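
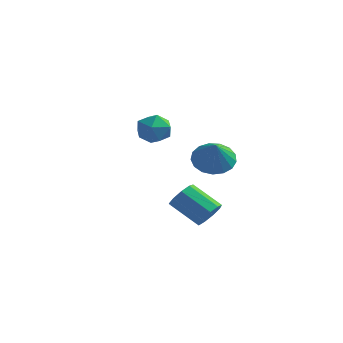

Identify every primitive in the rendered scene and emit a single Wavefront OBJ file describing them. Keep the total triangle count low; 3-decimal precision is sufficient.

v -1.995 4.005 -0.412
v -1.466 3.289 -0.487
v -3.094 3.251 -0.973
v -2.565 2.535 -1.048
v -2.813 2.825 -0.24
v -2.134 3.291 0.107
v -2.426 3.249 -1.567
v -1.747 3.715 -1.22
v -1.732 2.822 -1.201
v -1.971 2.559 -0.381
v -2.589 3.981 -1.079
v -2.828 3.718 -0.259
v 1.297 2.147 -1.435
v 2.15 2.543 -1.571
v 1.843 1.353 -0.325
v 1.948 2.82 -1.273
v 1.597 2.944 -1.012
v 1.177 2.885 -0.848
v 0.785 2.657 -0.818
v 0.51 2.312 -0.93
v 0.415 1.93 -1.157
v 0.523 1.597 -1.448
v 0.808 1.391 -1.736
v 1.205 1.358 -1.955
v 1.623 1.505 -2.055
v 1.967 1.8 -2.013
v 2.157 2.175 -1.838
v 3.355 -1.743 -2.835
v 3.658 -2.22 -2.422
v 2.389 -2.274 -1.552
v 2.085 -1.797 -1.965
v 3.751 -1.779 -2.26
v 2.482 -1.833 -1.389
v 3.659 -1.322 -2.366
v 2.39 -1.375 -1.496
v 3.424 -1.061 -2.692
v 2.155 -1.115 -1.822
v 3.157 -1.12 -3.085
v 1.888 -1.174 -2.215
v 2.982 -1.47 -3.361
v 1.713 -1.524 -2.491
v 2.982 -1.948 -3.391
v 1.713 -2.002 -2.521
v 3.156 -2.33 -3.161
v 1.887 -2.384 -2.29
v 3.423 -2.438 -2.778
v 2.154 -2.491 -1.908
f 1 12 6
f 1 6 2
f 1 2 8
f 1 8 11
f 1 11 12
f 2 6 10
f 6 12 5
f 12 11 3
f 11 8 7
f 8 2 9
f 4 10 5
f 4 5 3
f 4 3 7
f 4 7 9
f 4 9 10
f 5 10 6
f 3 5 12
f 7 3 11
f 9 7 8
f 10 9 2
f 14 13 16
f 14 16 15
f 16 13 17
f 16 17 15
f 17 13 18
f 17 18 15
f 18 13 19
f 18 19 15
f 19 13 20
f 19 20 15
f 20 13 21
f 20 21 15
f 21 13 22
f 21 22 15
f 22 13 23
f 22 23 15
f 23 13 24
f 23 24 15
f 24 13 25
f 24 25 15
f 25 13 26
f 25 26 15
f 26 13 27
f 26 27 15
f 27 13 14
f 27 14 15
f 29 28 32
f 29 32 30
f 30 32 33
f 30 33 31
f 32 28 34
f 32 34 33
f 33 34 35
f 33 35 31
f 34 28 36
f 34 36 35
f 35 36 37
f 35 37 31
f 36 28 38
f 36 38 37
f 37 38 39
f 37 39 31
f 38 28 40
f 38 40 39
f 39 40 41
f 39 41 31
f 40 28 42
f 40 42 41
f 41 42 43
f 41 43 31
f 42 28 44
f 42 44 43
f 43 44 45
f 43 45 31
f 44 28 46
f 44 46 45
f 45 46 47
f 45 47 31
f 46 28 29
f 46 29 47
f 47 29 30
f 47 30 31



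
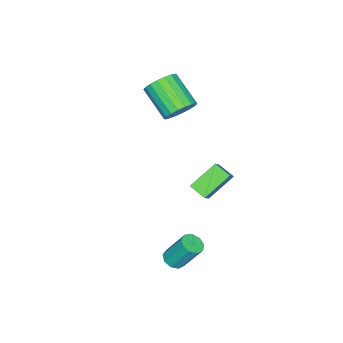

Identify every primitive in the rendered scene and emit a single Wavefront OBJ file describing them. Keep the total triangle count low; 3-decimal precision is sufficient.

v -4.573 -1.022 -0.966
v -3.618 -0.656 -0.025
v -4.497 -0.167 -1.374
v -3.542 0.198 -0.433
v -3.338 -1.618 -1.987
v -2.383 -1.253 -1.046
v -3.262 -0.764 -2.395
v -2.307 -0.398 -1.454
v 1.759 0.565 -2.263
v 2.31 0.744 -2.303
v 2.131 1.614 -0.877
v 1.581 1.435 -0.837
v 2.07 1 -2.489
v 1.891 1.869 -1.063
v 1.685 1.052 -2.569
v 1.506 1.922 -1.143
v 1.335 0.877 -2.506
v 1.156 1.746 -1.08
v 1.183 0.556 -2.329
v 1.004 1.425 -0.903
v 1.301 0.239 -2.122
v 1.122 1.109 -0.695
v 1.634 0.075 -1.98
v 1.455 0.945 -0.554
v 2.025 0.14 -1.971
v 1.846 1.01 -0.545
v 2.292 0.404 -2.098
v 2.113 1.274 -0.672
v -3.338 -2.382 3.195
v -2.497 -2.634 3.258
v -3.021 -4.11 4.367
v -3.862 -3.858 4.305
v -2.538 -2.39 3.562
v -3.062 -3.867 4.671
v -2.737 -2.146 3.794
v -3.262 -3.622 4.903
v -3.056 -1.947 3.907
v -3.58 -3.424 5.016
v -3.43 -1.835 3.879
v -3.954 -3.312 4.988
v -3.786 -1.831 3.716
v -4.31 -3.308 4.825
v -4.053 -1.937 3.45
v -4.578 -3.413 4.559
v -4.179 -2.13 3.133
v -4.703 -3.606 4.242
v -4.138 -2.373 2.829
v -4.662 -3.85 3.938
v -3.938 -2.618 2.597
v -4.463 -4.094 3.706
v -3.62 -2.816 2.484
v -4.144 -4.293 3.593
v -3.246 -2.928 2.512
v -3.77 -4.405 3.621
v -2.89 -2.932 2.675
v -3.414 -4.409 3.784
v -2.622 -2.827 2.941
v -3.147 -4.303 4.05
f 2 4 1
f 5 2 1
f 1 4 3
f 3 5 1
f 2 8 4
f 6 2 5
f 6 8 2
f 4 8 3
f 7 5 3
f 3 8 7
f 7 6 5
f 8 6 7
f 10 9 13
f 10 13 11
f 11 13 14
f 11 14 12
f 13 9 15
f 13 15 14
f 14 15 16
f 14 16 12
f 15 9 17
f 15 17 16
f 16 17 18
f 16 18 12
f 17 9 19
f 17 19 18
f 18 19 20
f 18 20 12
f 19 9 21
f 19 21 20
f 20 21 22
f 20 22 12
f 21 9 23
f 21 23 22
f 22 23 24
f 22 24 12
f 23 9 25
f 23 25 24
f 24 25 26
f 24 26 12
f 25 9 27
f 25 27 26
f 26 27 28
f 26 28 12
f 27 9 10
f 27 10 28
f 28 10 11
f 28 11 12
f 30 29 33
f 30 33 31
f 31 33 34
f 31 34 32
f 33 29 35
f 33 35 34
f 34 35 36
f 34 36 32
f 35 29 37
f 35 37 36
f 36 37 38
f 36 38 32
f 37 29 39
f 37 39 38
f 38 39 40
f 38 40 32
f 39 29 41
f 39 41 40
f 40 41 42
f 40 42 32
f 41 29 43
f 41 43 42
f 42 43 44
f 42 44 32
f 43 29 45
f 43 45 44
f 44 45 46
f 44 46 32
f 45 29 47
f 45 47 46
f 46 47 48
f 46 48 32
f 47 29 49
f 47 49 48
f 48 49 50
f 48 50 32
f 49 29 51
f 49 51 50
f 50 51 52
f 50 52 32
f 51 29 53
f 51 53 52
f 52 53 54
f 52 54 32
f 53 29 55
f 53 55 54
f 54 55 56
f 54 56 32
f 55 29 57
f 55 57 56
f 56 57 58
f 56 58 32
f 57 29 30
f 57 30 58
f 58 30 31
f 58 31 32



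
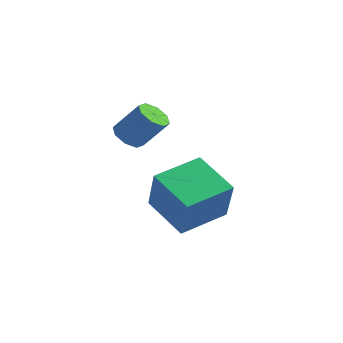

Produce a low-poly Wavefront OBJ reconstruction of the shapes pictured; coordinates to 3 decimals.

v 2.028 -0.54 -4.915
v 0.256 -0.436 -3.931
v 2.421 1.398 -4.414
v 0.649 1.502 -3.429
v 2.991 -1.202 -3.111
v 1.219 -1.098 -2.126
v 3.384 0.736 -2.609
v 1.612 0.84 -1.625
v -0.117 -1.068 -0.528
v 0.453 -1.193 -0.915
v 1.347 -0.757 0.262
v 0.777 -0.632 0.648
v 0.277 -0.69 -0.967
v 1.17 -0.254 0.21
v -0.13 -0.408 -0.762
v 0.763 0.027 0.415
v -0.529 -0.513 -0.42
v 0.364 -0.077 0.756
v -0.687 -0.943 -0.142
v 0.207 -0.507 1.035
v -0.51 -1.446 -0.09
v 0.383 -1.01 1.087
v -0.103 -1.727 -0.295
v 0.79 -1.292 0.882
v 0.296 -1.623 -0.636
v 1.189 -1.187 0.54
f 2 4 1
f 5 2 1
f 1 4 3
f 3 5 1
f 2 8 4
f 6 2 5
f 6 8 2
f 4 8 3
f 7 5 3
f 3 8 7
f 7 6 5
f 8 6 7
f 10 9 13
f 10 13 11
f 11 13 14
f 11 14 12
f 13 9 15
f 13 15 14
f 14 15 16
f 14 16 12
f 15 9 17
f 15 17 16
f 16 17 18
f 16 18 12
f 17 9 19
f 17 19 18
f 18 19 20
f 18 20 12
f 19 9 21
f 19 21 20
f 20 21 22
f 20 22 12
f 21 9 23
f 21 23 22
f 22 23 24
f 22 24 12
f 23 9 25
f 23 25 24
f 24 25 26
f 24 26 12
f 25 9 10
f 25 10 26
f 26 10 11
f 26 11 12



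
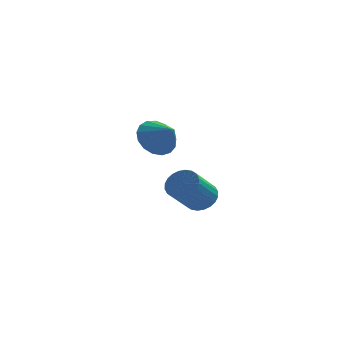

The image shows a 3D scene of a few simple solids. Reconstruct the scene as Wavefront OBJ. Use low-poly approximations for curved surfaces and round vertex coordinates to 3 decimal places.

v 1.543 -2.609 -2.147
v 1.863 -3.076 -2.374
v 1.297 -3.898 -1.48
v 0.977 -3.431 -1.253
v 2.011 -2.995 -2.206
v 1.445 -3.818 -1.312
v 2.088 -2.856 -2.029
v 1.522 -3.678 -1.135
v 2.082 -2.679 -1.87
v 1.516 -3.501 -0.976
v 1.994 -2.491 -1.753
v 1.428 -3.313 -0.859
v 1.837 -2.321 -1.696
v 1.271 -3.144 -0.802
v 1.636 -2.195 -1.708
v 1.069 -3.018 -0.814
v 1.42 -2.132 -1.787
v 0.854 -2.954 -0.893
v 1.223 -2.142 -1.92
v 0.657 -2.964 -1.026
v 1.075 -2.222 -2.088
v 0.509 -3.045 -1.194
v 0.998 -2.362 -2.265
v 0.432 -3.184 -1.371
v 1.004 -2.539 -2.424
v 0.438 -3.361 -1.53
v 1.092 -2.727 -2.541
v 0.526 -3.549 -1.647
v 1.249 -2.896 -2.598
v 0.683 -3.719 -1.704
v 1.451 -3.022 -2.586
v 0.884 -3.845 -1.692
v 1.666 -3.086 -2.507
v 1.1 -3.908 -1.613
v -0.083 0.878 -0.845
v 0.386 0.731 -1.476
v 0.543 0.262 -0.235
v 0.54 1.044 -1.318
v 0.552 1.319 -1.052
v 0.418 1.493 -0.739
v 0.169 1.526 -0.449
v -0.137 1.411 -0.251
v -0.432 1.174 -0.188
v -0.646 0.869 -0.276
v -0.731 0.566 -0.494
v -0.668 0.335 -0.793
v -0.471 0.228 -1.103
v -0.186 0.27 -1.355
v 0.124 0.452 -1.489
f 2 1 5
f 2 5 3
f 3 5 6
f 3 6 4
f 5 1 7
f 5 7 6
f 6 7 8
f 6 8 4
f 7 1 9
f 7 9 8
f 8 9 10
f 8 10 4
f 9 1 11
f 9 11 10
f 10 11 12
f 10 12 4
f 11 1 13
f 11 13 12
f 12 13 14
f 12 14 4
f 13 1 15
f 13 15 14
f 14 15 16
f 14 16 4
f 15 1 17
f 15 17 16
f 16 17 18
f 16 18 4
f 17 1 19
f 17 19 18
f 18 19 20
f 18 20 4
f 19 1 21
f 19 21 20
f 20 21 22
f 20 22 4
f 21 1 23
f 21 23 22
f 22 23 24
f 22 24 4
f 23 1 25
f 23 25 24
f 24 25 26
f 24 26 4
f 25 1 27
f 25 27 26
f 26 27 28
f 26 28 4
f 27 1 29
f 27 29 28
f 28 29 30
f 28 30 4
f 29 1 31
f 29 31 30
f 30 31 32
f 30 32 4
f 31 1 33
f 31 33 32
f 32 33 34
f 32 34 4
f 33 1 2
f 33 2 34
f 34 2 3
f 34 3 4
f 36 35 38
f 36 38 37
f 38 35 39
f 38 39 37
f 39 35 40
f 39 40 37
f 40 35 41
f 40 41 37
f 41 35 42
f 41 42 37
f 42 35 43
f 42 43 37
f 43 35 44
f 43 44 37
f 44 35 45
f 44 45 37
f 45 35 46
f 45 46 37
f 46 35 47
f 46 47 37
f 47 35 48
f 47 48 37
f 48 35 49
f 48 49 37
f 49 35 36
f 49 36 37



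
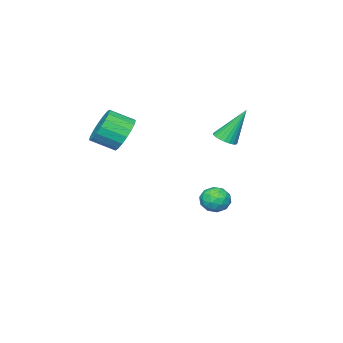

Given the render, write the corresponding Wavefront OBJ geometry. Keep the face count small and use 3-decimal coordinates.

v -3.973 -0.642 -2.145
v -3.48 -0.677 -2.661
v -3.88 -1.783 -1.979
v -3.387 -1.818 -2.495
v -3.235 -1.492 -1.877
v -3.292 -0.787 -1.98
v -4.068 -1.673 -2.66
v -4.125 -0.968 -2.763
v -3.538 -1.314 -2.98
v -3.024 -1.202 -2.496
v -4.336 -1.258 -2.144
v -3.822 -1.146 -1.66
v -3.734 -0.559 -2.418
v -3.626 -1.901 -2.222
v -3.536 -1.709 -1.859
v -3.246 -1.73 -2.163
v -3.624 -0.624 -2.017
v -3.334 -0.644 -2.321
v -3.191 -1.123 -1.86
v -4.026 -1.816 -2.319
v -3.736 -1.836 -2.623
v -4.114 -0.73 -2.477
v -3.824 -0.751 -2.781
v -4.169 -1.337 -2.78
v -3.479 -0.955 -2.908
v -3.424 -1.625 -2.811
v -3.824 -1.54 -2.908
v -3.858 -1.126 -2.968
v -3.176 -0.889 -2.624
v -3.122 -1.559 -2.526
v -3.033 -1.368 -2.163
v -3.066 -0.953 -2.223
v -3.211 -1.263 -2.811
v -4.238 -0.901 -2.114
v -4.184 -1.571 -2.016
v -4.294 -1.507 -2.417
v -4.327 -1.092 -2.477
v -3.936 -0.835 -1.829
v -3.881 -1.505 -1.732
v -3.502 -1.334 -1.672
v -3.536 -0.92 -1.732
v -4.149 -1.197 -1.829
v -1.916 0.708 2.203
v -1.604 1.158 2.156
v -2.524 1.292 3.737
v -1.785 1.222 2.059
v -1.985 1.208 1.985
v -2.176 1.117 1.944
v -2.326 0.965 1.943
v -2.414 0.773 1.981
v -2.427 0.571 2.053
v -2.361 0.39 2.148
v -2.228 0.257 2.251
v -2.047 0.194 2.347
v -1.846 0.208 2.422
v -1.656 0.298 2.463
v -1.505 0.451 2.464
v -1.417 0.643 2.426
v -1.405 0.845 2.354
v -1.47 1.026 2.259
v 0.776 -2.18 2.449
v 1.332 -2.192 1.767
v 1.981 -2.972 2.31
v 1.424 -2.96 2.991
v 1.48 -1.91 1.996
v 2.128 -2.69 2.538
v 1.489 -1.682 2.314
v 2.137 -2.462 2.856
v 1.356 -1.552 2.659
v 2.004 -2.332 3.201
v 1.108 -1.547 2.962
v 1.756 -2.327 3.504
v 0.795 -1.667 3.164
v 1.443 -2.447 3.706
v 0.477 -1.889 3.224
v 1.126 -2.669 3.766
v 0.219 -2.168 3.13
v 0.868 -2.948 3.673
v 0.072 -2.45 2.902
v 0.72 -3.23 3.444
v 0.063 -2.678 2.584
v 0.711 -3.458 3.126
v 0.196 -2.808 2.239
v 0.844 -3.588 2.781
v 0.444 -2.813 1.936
v 1.092 -3.593 2.478
v 0.757 -2.693 1.734
v 1.405 -3.473 2.276
v 1.074 -2.471 1.674
v 1.723 -3.251 2.216
f 1 38 17
f 38 12 41
f 17 41 6
f 38 41 17
f 1 17 13
f 17 6 18
f 13 18 2
f 17 18 13
f 1 13 22
f 13 2 23
f 22 23 8
f 13 23 22
f 1 22 34
f 22 8 37
f 34 37 11
f 22 37 34
f 1 34 38
f 34 11 42
f 38 42 12
f 34 42 38
f 2 18 29
f 18 6 32
f 29 32 10
f 18 32 29
f 6 41 19
f 41 12 40
f 19 40 5
f 41 40 19
f 12 42 39
f 42 11 35
f 39 35 3
f 42 35 39
f 11 37 36
f 37 8 24
f 36 24 7
f 37 24 36
f 8 23 28
f 23 2 25
f 28 25 9
f 23 25 28
f 4 30 16
f 30 10 31
f 16 31 5
f 30 31 16
f 4 16 14
f 16 5 15
f 14 15 3
f 16 15 14
f 4 14 21
f 14 3 20
f 21 20 7
f 14 20 21
f 4 21 26
f 21 7 27
f 26 27 9
f 21 27 26
f 4 26 30
f 26 9 33
f 30 33 10
f 26 33 30
f 5 31 19
f 31 10 32
f 19 32 6
f 31 32 19
f 3 15 39
f 15 5 40
f 39 40 12
f 15 40 39
f 7 20 36
f 20 3 35
f 36 35 11
f 20 35 36
f 9 27 28
f 27 7 24
f 28 24 8
f 27 24 28
f 10 33 29
f 33 9 25
f 29 25 2
f 33 25 29
f 44 43 46
f 44 46 45
f 46 43 47
f 46 47 45
f 47 43 48
f 47 48 45
f 48 43 49
f 48 49 45
f 49 43 50
f 49 50 45
f 50 43 51
f 50 51 45
f 51 43 52
f 51 52 45
f 52 43 53
f 52 53 45
f 53 43 54
f 53 54 45
f 54 43 55
f 54 55 45
f 55 43 56
f 55 56 45
f 56 43 57
f 56 57 45
f 57 43 58
f 57 58 45
f 58 43 59
f 58 59 45
f 59 43 60
f 59 60 45
f 60 43 44
f 60 44 45
f 62 61 65
f 62 65 63
f 63 65 66
f 63 66 64
f 65 61 67
f 65 67 66
f 66 67 68
f 66 68 64
f 67 61 69
f 67 69 68
f 68 69 70
f 68 70 64
f 69 61 71
f 69 71 70
f 70 71 72
f 70 72 64
f 71 61 73
f 71 73 72
f 72 73 74
f 72 74 64
f 73 61 75
f 73 75 74
f 74 75 76
f 74 76 64
f 75 61 77
f 75 77 76
f 76 77 78
f 76 78 64
f 77 61 79
f 77 79 78
f 78 79 80
f 78 80 64
f 79 61 81
f 79 81 80
f 80 81 82
f 80 82 64
f 81 61 83
f 81 83 82
f 82 83 84
f 82 84 64
f 83 61 85
f 83 85 84
f 84 85 86
f 84 86 64
f 85 61 87
f 85 87 86
f 86 87 88
f 86 88 64
f 87 61 89
f 87 89 88
f 88 89 90
f 88 90 64
f 89 61 62
f 89 62 90
f 90 62 63
f 90 63 64



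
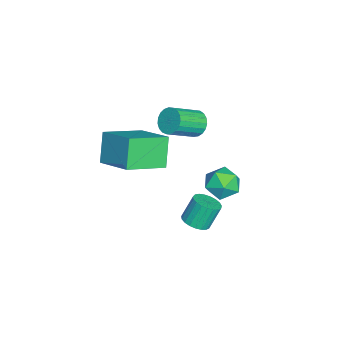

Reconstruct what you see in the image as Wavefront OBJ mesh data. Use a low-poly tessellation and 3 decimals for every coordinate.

v 2.769 1.221 1.515
v 3.594 1.294 1.444
v 2.906 -0.094 1.756
v 3.731 -0.021 1.685
v 3.338 0.319 2.333
v 3.254 1.132 2.184
v 3.246 0.068 1.016
v 3.162 0.881 0.867
v 3.889 0.581 1.135
v 3.945 0.736 1.949
v 2.555 0.464 1.251
v 2.611 0.619 2.065
v 1.256 -0.703 -3.07
v 1.878 -0.629 -2.898
v 1.527 -0.184 -1.818
v 0.904 -0.257 -1.99
v 1.823 -0.391 -3.014
v 1.472 0.054 -1.934
v 1.671 -0.207 -3.139
v 1.32 0.238 -2.059
v 1.446 -0.109 -3.253
v 1.095 0.336 -2.173
v 1.188 -0.113 -3.335
v 0.837 0.332 -2.255
v 0.943 -0.219 -3.371
v 0.591 0.226 -2.291
v 0.751 -0.409 -3.355
v 0.4 0.036 -2.275
v 0.646 -0.649 -3.29
v 0.295 -0.204 -2.21
v 0.647 -0.899 -3.187
v 0.296 -0.454 -2.107
v 0.753 -1.115 -3.064
v 0.402 -0.67 -1.983
v 0.946 -1.259 -2.941
v 0.595 -0.814 -1.861
v 1.192 -1.308 -2.841
v 0.841 -0.863 -1.761
v 1.45 -1.251 -2.781
v 1.099 -0.806 -1.701
v 1.674 -1.1 -2.771
v 1.323 -0.655 -1.69
v 1.825 -0.88 -2.812
v 1.474 -0.435 -1.732
v -2.398 -1.196 0.179
v -1.95 -1.225 -0.332
v -1.055 -2.233 0.51
v -1.502 -2.204 1.021
v -1.85 -1.009 -0.179
v -0.955 -2.017 0.663
v -1.846 -0.825 0.036
v -0.95 -1.834 0.878
v -1.936 -0.706 0.276
v -1.041 -1.714 1.118
v -2.107 -0.671 0.498
v -1.212 -1.679 1.341
v -2.328 -0.727 0.666
v -1.432 -1.735 1.508
v -2.56 -0.864 0.749
v -1.665 -1.872 1.592
v -2.765 -1.058 0.734
v -1.87 -2.067 1.577
v -2.906 -1.276 0.623
v -2.011 -2.285 1.465
v -2.959 -1.481 0.435
v -2.064 -2.489 1.277
v -2.916 -1.636 0.202
v -2.02 -2.644 1.045
v -2.782 -1.715 -0.034
v -1.887 -2.723 0.808
v -2.582 -1.704 -0.234
v -1.687 -2.712 0.609
v -2.35 -1.605 -0.362
v -1.455 -2.614 0.48
v -2.127 -1.436 -0.397
v -1.231 -2.444 0.446
v -0.087 -3.126 1.508
v 1.042 -4.542 2.23
v 1.042 -1.847 2.249
v 2.172 -3.263 2.971
v 0.728 -3.117 0.249
v 1.858 -4.533 0.971
v 1.858 -1.838 0.99
v 2.987 -3.254 1.712
f 1 12 6
f 1 6 2
f 1 2 8
f 1 8 11
f 1 11 12
f 2 6 10
f 6 12 5
f 12 11 3
f 11 8 7
f 8 2 9
f 4 10 5
f 4 5 3
f 4 3 7
f 4 7 9
f 4 9 10
f 5 10 6
f 3 5 12
f 7 3 11
f 9 7 8
f 10 9 2
f 14 13 17
f 14 17 15
f 15 17 18
f 15 18 16
f 17 13 19
f 17 19 18
f 18 19 20
f 18 20 16
f 19 13 21
f 19 21 20
f 20 21 22
f 20 22 16
f 21 13 23
f 21 23 22
f 22 23 24
f 22 24 16
f 23 13 25
f 23 25 24
f 24 25 26
f 24 26 16
f 25 13 27
f 25 27 26
f 26 27 28
f 26 28 16
f 27 13 29
f 27 29 28
f 28 29 30
f 28 30 16
f 29 13 31
f 29 31 30
f 30 31 32
f 30 32 16
f 31 13 33
f 31 33 32
f 32 33 34
f 32 34 16
f 33 13 35
f 33 35 34
f 34 35 36
f 34 36 16
f 35 13 37
f 35 37 36
f 36 37 38
f 36 38 16
f 37 13 39
f 37 39 38
f 38 39 40
f 38 40 16
f 39 13 41
f 39 41 40
f 40 41 42
f 40 42 16
f 41 13 43
f 41 43 42
f 42 43 44
f 42 44 16
f 43 13 14
f 43 14 44
f 44 14 15
f 44 15 16
f 46 45 49
f 46 49 47
f 47 49 50
f 47 50 48
f 49 45 51
f 49 51 50
f 50 51 52
f 50 52 48
f 51 45 53
f 51 53 52
f 52 53 54
f 52 54 48
f 53 45 55
f 53 55 54
f 54 55 56
f 54 56 48
f 55 45 57
f 55 57 56
f 56 57 58
f 56 58 48
f 57 45 59
f 57 59 58
f 58 59 60
f 58 60 48
f 59 45 61
f 59 61 60
f 60 61 62
f 60 62 48
f 61 45 63
f 61 63 62
f 62 63 64
f 62 64 48
f 63 45 65
f 63 65 64
f 64 65 66
f 64 66 48
f 65 45 67
f 65 67 66
f 66 67 68
f 66 68 48
f 67 45 69
f 67 69 68
f 68 69 70
f 68 70 48
f 69 45 71
f 69 71 70
f 70 71 72
f 70 72 48
f 71 45 73
f 71 73 72
f 72 73 74
f 72 74 48
f 73 45 75
f 73 75 74
f 74 75 76
f 74 76 48
f 75 45 46
f 75 46 76
f 76 46 47
f 76 47 48
f 78 80 77
f 81 78 77
f 77 80 79
f 79 81 77
f 78 84 80
f 82 78 81
f 82 84 78
f 80 84 79
f 83 81 79
f 79 84 83
f 83 82 81
f 84 82 83



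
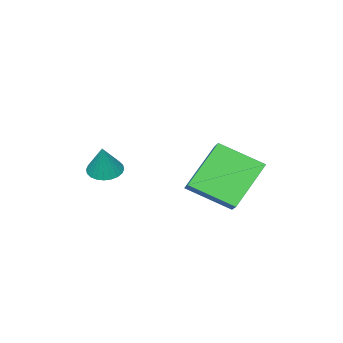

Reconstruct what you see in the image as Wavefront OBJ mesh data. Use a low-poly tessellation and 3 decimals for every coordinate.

v -0.143 2.303 -4.729
v 0.729 0.857 -3.837
v -1.732 2.275 -3.223
v -0.861 0.829 -2.331
v 0.321 2.891 -4.229
v 1.192 1.445 -3.337
v -1.269 2.863 -2.723
v -0.397 1.417 -1.831
v 1.405 -2.37 -3.703
v 2.01 -2.184 -3.952
v 1.835 -2.07 -2.437
v 1.878 -1.954 -3.961
v 1.673 -1.788 -3.931
v 1.428 -1.71 -3.867
v 1.179 -1.733 -3.777
v 0.965 -1.852 -3.676
v 0.818 -2.051 -3.579
v 0.76 -2.297 -3.501
v 0.8 -2.555 -3.454
v 0.933 -2.785 -3.445
v 1.137 -2.951 -3.475
v 1.383 -3.029 -3.539
v 1.631 -3.007 -3.629
v 1.846 -2.887 -3.73
v 1.993 -2.689 -3.827
v 2.051 -2.442 -3.905
f 2 4 1
f 5 2 1
f 1 4 3
f 3 5 1
f 2 8 4
f 6 2 5
f 6 8 2
f 4 8 3
f 7 5 3
f 3 8 7
f 7 6 5
f 8 6 7
f 10 9 12
f 10 12 11
f 12 9 13
f 12 13 11
f 13 9 14
f 13 14 11
f 14 9 15
f 14 15 11
f 15 9 16
f 15 16 11
f 16 9 17
f 16 17 11
f 17 9 18
f 17 18 11
f 18 9 19
f 18 19 11
f 19 9 20
f 19 20 11
f 20 9 21
f 20 21 11
f 21 9 22
f 21 22 11
f 22 9 23
f 22 23 11
f 23 9 24
f 23 24 11
f 24 9 25
f 24 25 11
f 25 9 26
f 25 26 11
f 26 9 10
f 26 10 11



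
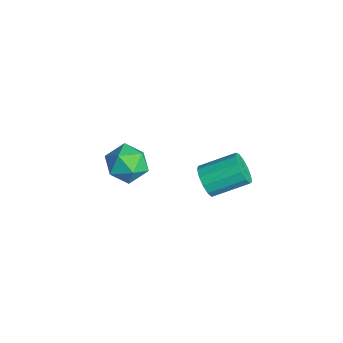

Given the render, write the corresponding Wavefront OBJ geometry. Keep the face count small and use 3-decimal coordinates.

v -5.044 -1.691 -3.331
v -4.172 -1.22 -3.988
v -3.768 -2.16 -1.972
v -2.896 -1.689 -2.629
v -3.715 -0.984 -2.135
v -4.504 -0.694 -2.975
v -3.436 -2.686 -2.985
v -4.225 -2.396 -3.825
v -3.179 -1.835 -3.773
v -3.351 -0.783 -3.248
v -4.589 -2.597 -2.712
v -4.761 -1.545 -2.187
v 1.573 0.377 0.783
v 1.808 -0.011 1.514
v 2.123 1.675 2.307
v 1.887 2.063 1.577
v 2.212 0.038 1.249
v 2.526 1.725 2.043
v 2.412 0.195 0.837
v 2.726 1.882 1.631
v 2.346 0.41 0.407
v 2.66 2.096 1.201
v 2.034 0.614 0.097
v 2.349 2.3 0.891
v 1.576 0.743 0.005
v 1.891 2.429 0.799
v 1.117 0.755 0.159
v 1.432 2.442 0.953
v 0.803 0.648 0.512
v 1.117 2.334 1.306
v 0.733 0.454 0.951
v 1.047 2.141 1.745
v 0.93 0.236 1.336
v 1.244 1.922 2.13
v 1.331 0.063 1.546
v 1.645 1.749 2.34
f 1 12 6
f 1 6 2
f 1 2 8
f 1 8 11
f 1 11 12
f 2 6 10
f 6 12 5
f 12 11 3
f 11 8 7
f 8 2 9
f 4 10 5
f 4 5 3
f 4 3 7
f 4 7 9
f 4 9 10
f 5 10 6
f 3 5 12
f 7 3 11
f 9 7 8
f 10 9 2
f 14 13 17
f 14 17 15
f 15 17 18
f 15 18 16
f 17 13 19
f 17 19 18
f 18 19 20
f 18 20 16
f 19 13 21
f 19 21 20
f 20 21 22
f 20 22 16
f 21 13 23
f 21 23 22
f 22 23 24
f 22 24 16
f 23 13 25
f 23 25 24
f 24 25 26
f 24 26 16
f 25 13 27
f 25 27 26
f 26 27 28
f 26 28 16
f 27 13 29
f 27 29 28
f 28 29 30
f 28 30 16
f 29 13 31
f 29 31 30
f 30 31 32
f 30 32 16
f 31 13 33
f 31 33 32
f 32 33 34
f 32 34 16
f 33 13 35
f 33 35 34
f 34 35 36
f 34 36 16
f 35 13 14
f 35 14 36
f 36 14 15
f 36 15 16



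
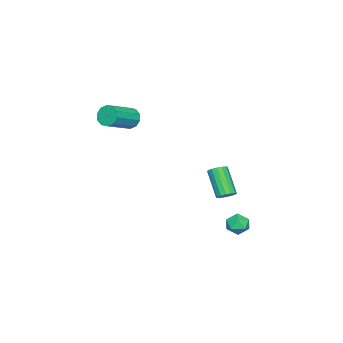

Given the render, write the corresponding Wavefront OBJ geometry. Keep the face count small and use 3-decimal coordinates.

v -2.986 3.159 -3.12
v -2.646 2.915 -3.763
v -4.094 3.085 -3.677
v -3.754 2.841 -4.32
v -3.77 2.39 -3.699
v -3.085 2.435 -3.355
v -3.655 3.565 -4.085
v -2.97 3.61 -3.741
v -3.059 3.165 -4.36
v -3.131 2.439 -4.121
v -3.609 3.561 -3.319
v -3.681 2.835 -3.08
v -3.416 2.286 -1.662
v -3.124 1.805 -1.805
v -3.933 0.874 -0.321
v -4.224 1.354 -0.178
v -2.944 1.951 -1.615
v -3.753 1.02 -0.131
v -2.89 2.187 -1.438
v -3.699 1.256 0.047
v -2.977 2.45 -1.32
v -3.786 1.519 0.164
v -3.181 2.668 -1.295
v -3.99 1.737 0.19
v -3.449 2.784 -1.367
v -4.257 1.853 0.117
v -3.707 2.766 -1.519
v -4.516 1.835 -0.035
v -3.887 2.62 -1.709
v -4.696 1.689 -0.225
v -3.941 2.384 -1.887
v -4.75 1.453 -0.402
v -3.854 2.121 -2.004
v -4.663 1.19 -0.52
v -3.65 1.903 -2.03
v -4.459 0.972 -0.545
v -3.383 1.787 -1.957
v -4.191 0.856 -0.473
v -2.928 -3.355 3.341
v -2.571 -3.154 2.726
v -0.875 -3.663 3.543
v -1.232 -3.865 4.159
v -2.594 -2.789 3.001
v -0.898 -3.298 3.818
v -2.745 -2.641 3.407
v -1.049 -3.15 4.224
v -2.966 -2.766 3.787
v -1.27 -3.275 4.604
v -3.172 -3.116 3.998
v -1.476 -3.625 4.815
v -3.285 -3.557 3.957
v -1.589 -4.066 4.774
v -3.262 -3.922 3.682
v -1.566 -4.431 4.499
v -3.111 -4.07 3.276
v -1.415 -4.579 4.093
v -2.89 -3.945 2.896
v -1.194 -4.454 3.713
v -2.684 -3.595 2.685
v -0.988 -4.104 3.502
f 1 12 6
f 1 6 2
f 1 2 8
f 1 8 11
f 1 11 12
f 2 6 10
f 6 12 5
f 12 11 3
f 11 8 7
f 8 2 9
f 4 10 5
f 4 5 3
f 4 3 7
f 4 7 9
f 4 9 10
f 5 10 6
f 3 5 12
f 7 3 11
f 9 7 8
f 10 9 2
f 14 13 17
f 14 17 15
f 15 17 18
f 15 18 16
f 17 13 19
f 17 19 18
f 18 19 20
f 18 20 16
f 19 13 21
f 19 21 20
f 20 21 22
f 20 22 16
f 21 13 23
f 21 23 22
f 22 23 24
f 22 24 16
f 23 13 25
f 23 25 24
f 24 25 26
f 24 26 16
f 25 13 27
f 25 27 26
f 26 27 28
f 26 28 16
f 27 13 29
f 27 29 28
f 28 29 30
f 28 30 16
f 29 13 31
f 29 31 30
f 30 31 32
f 30 32 16
f 31 13 33
f 31 33 32
f 32 33 34
f 32 34 16
f 33 13 35
f 33 35 34
f 34 35 36
f 34 36 16
f 35 13 37
f 35 37 36
f 36 37 38
f 36 38 16
f 37 13 14
f 37 14 38
f 38 14 15
f 38 15 16
f 40 39 43
f 40 43 41
f 41 43 44
f 41 44 42
f 43 39 45
f 43 45 44
f 44 45 46
f 44 46 42
f 45 39 47
f 45 47 46
f 46 47 48
f 46 48 42
f 47 39 49
f 47 49 48
f 48 49 50
f 48 50 42
f 49 39 51
f 49 51 50
f 50 51 52
f 50 52 42
f 51 39 53
f 51 53 52
f 52 53 54
f 52 54 42
f 53 39 55
f 53 55 54
f 54 55 56
f 54 56 42
f 55 39 57
f 55 57 56
f 56 57 58
f 56 58 42
f 57 39 59
f 57 59 58
f 58 59 60
f 58 60 42
f 59 39 40
f 59 40 60
f 60 40 41
f 60 41 42



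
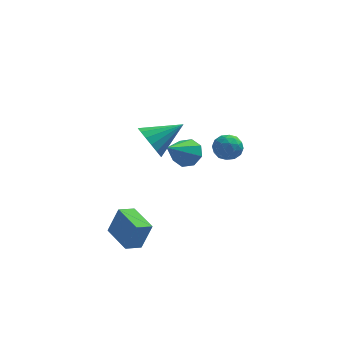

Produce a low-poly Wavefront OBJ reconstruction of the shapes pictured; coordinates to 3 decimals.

v -1.895 -1.957 -2.372
v -1.43 -1.871 -1.108
v -1.239 -1.527 -2.643
v -0.774 -1.441 -1.379
v -1.146 -3.219 -2.561
v -0.681 -3.133 -1.297
v -0.49 -2.789 -2.832
v -0.025 -2.703 -1.568
v -0.124 -0.281 1.96
v 0.132 0.126 1.199
v 1.304 0.241 2.72
v -0.09 0.429 1.409
v -0.321 0.57 1.744
v -0.506 0.516 2.129
v -0.604 0.279 2.476
v -0.591 -0.086 2.704
v -0.472 -0.496 2.761
v -0.273 -0.857 2.635
v -0.04 -1.086 2.355
v 0.174 -1.13 1.983
v 0.32 -0.98 1.607
v 0.364 -0.67 1.311
v 0.296 -0.271 1.164
v 2.795 1.425 0.277
v 3.503 1.448 0.183
v 2.937 0.712 1.177
v 3.645 0.735 1.083
v 3.297 1.315 1.314
v 3.209 1.755 0.757
v 3.231 0.405 0.603
v 3.143 0.845 0.046
v 3.773 0.817 0.384
v 3.813 1.38 0.824
v 2.627 0.78 0.536
v 2.667 1.343 0.976
v 3.136 1.499 0.151
v 3.304 0.661 1.209
v 3.099 1.002 1.344
v 3.515 1.015 1.289
v 2.963 1.68 0.489
v 3.38 1.693 0.433
v 3.258 1.615 1.098
v 3.06 0.467 0.927
v 3.477 0.48 0.871
v 2.925 1.145 0.071
v 3.341 1.158 0.016
v 3.182 0.545 0.262
v 3.711 1.142 0.214
v 3.795 0.723 0.743
v 3.552 0.528 0.461
v 3.5 0.787 0.134
v 3.735 1.472 0.472
v 3.819 1.053 1.001
v 3.614 1.394 1.137
v 3.562 1.653 0.81
v 3.894 1.102 0.591
v 2.621 1.107 0.359
v 2.705 0.688 0.888
v 2.878 0.507 0.55
v 2.826 0.766 0.223
v 2.645 1.437 0.617
v 2.729 1.018 1.146
v 2.94 1.373 1.226
v 2.888 1.632 0.899
v 2.546 1.058 0.769
v 1.532 3.297 -1.209
v 2.152 3.303 -0.735
v 0.628 2.083 -0.011
v 1.757 3.73 -0.6
v 1.23 3.903 -0.822
v 0.881 3.721 -1.271
v 0.913 3.291 -1.683
v 1.307 2.864 -1.817
v 1.834 2.69 -1.596
v 2.184 2.872 -1.147
f 2 4 1
f 5 2 1
f 1 4 3
f 3 5 1
f 2 8 4
f 6 2 5
f 6 8 2
f 4 8 3
f 7 5 3
f 3 8 7
f 7 6 5
f 8 6 7
f 10 9 12
f 10 12 11
f 12 9 13
f 12 13 11
f 13 9 14
f 13 14 11
f 14 9 15
f 14 15 11
f 15 9 16
f 15 16 11
f 16 9 17
f 16 17 11
f 17 9 18
f 17 18 11
f 18 9 19
f 18 19 11
f 19 9 20
f 19 20 11
f 20 9 21
f 20 21 11
f 21 9 22
f 21 22 11
f 22 9 23
f 22 23 11
f 23 9 10
f 23 10 11
f 24 61 40
f 61 35 64
f 40 64 29
f 61 64 40
f 24 40 36
f 40 29 41
f 36 41 25
f 40 41 36
f 24 36 45
f 36 25 46
f 45 46 31
f 36 46 45
f 24 45 57
f 45 31 60
f 57 60 34
f 45 60 57
f 24 57 61
f 57 34 65
f 61 65 35
f 57 65 61
f 25 41 52
f 41 29 55
f 52 55 33
f 41 55 52
f 29 64 42
f 64 35 63
f 42 63 28
f 64 63 42
f 35 65 62
f 65 34 58
f 62 58 26
f 65 58 62
f 34 60 59
f 60 31 47
f 59 47 30
f 60 47 59
f 31 46 51
f 46 25 48
f 51 48 32
f 46 48 51
f 27 53 39
f 53 33 54
f 39 54 28
f 53 54 39
f 27 39 37
f 39 28 38
f 37 38 26
f 39 38 37
f 27 37 44
f 37 26 43
f 44 43 30
f 37 43 44
f 27 44 49
f 44 30 50
f 49 50 32
f 44 50 49
f 27 49 53
f 49 32 56
f 53 56 33
f 49 56 53
f 28 54 42
f 54 33 55
f 42 55 29
f 54 55 42
f 26 38 62
f 38 28 63
f 62 63 35
f 38 63 62
f 30 43 59
f 43 26 58
f 59 58 34
f 43 58 59
f 32 50 51
f 50 30 47
f 51 47 31
f 50 47 51
f 33 56 52
f 56 32 48
f 52 48 25
f 56 48 52
f 67 66 69
f 67 69 68
f 69 66 70
f 69 70 68
f 70 66 71
f 70 71 68
f 71 66 72
f 71 72 68
f 72 66 73
f 72 73 68
f 73 66 74
f 73 74 68
f 74 66 75
f 74 75 68
f 75 66 67
f 75 67 68



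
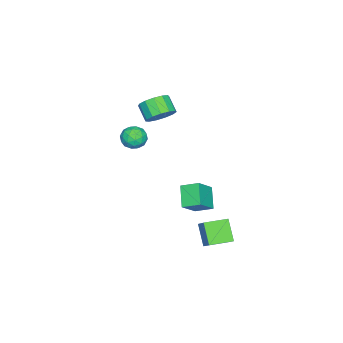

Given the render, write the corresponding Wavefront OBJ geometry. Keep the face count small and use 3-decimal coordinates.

v -1.198 -1.924 1.725
v -0.592 -1.626 2.449
v -1.156 -2.397 3.239
v -1.762 -2.696 2.515
v -1.035 -1.286 2.464
v -1.599 -2.058 3.254
v -1.529 -1.15 2.245
v -2.093 -1.921 3.035
v -1.918 -1.259 1.861
v -2.482 -2.03 2.651
v -2.079 -1.579 1.433
v -2.643 -2.351 2.223
v -1.96 -2.009 1.098
v -2.524 -2.781 1.889
v -1.599 -2.412 0.962
v -2.163 -3.184 1.753
v -1.111 -2.66 1.069
v -1.674 -3.432 1.859
v -0.65 -2.675 1.383
v -1.214 -3.446 2.173
v -0.364 -2.451 1.806
v -0.928 -3.222 2.597
v -0.342 -2.06 2.203
v -0.906 -2.831 2.994
v 0.155 0.863 -3.093
v 1.341 0.577 -1.967
v -0.037 1.957 -2.614
v 1.149 1.671 -1.488
v 1.211 1.469 -4.052
v 2.397 1.183 -2.926
v 1.019 2.563 -3.573
v 2.205 2.277 -2.447
v -2.084 -3.587 -0.528
v -1.555 -3.101 -1.059
v -1.565 -4.799 -1.121
v -1.036 -4.313 -1.652
v -0.878 -4.346 -0.773
v -1.198 -3.596 -0.407
v -1.922 -4.304 -1.773
v -2.242 -3.554 -1.407
v -1.454 -3.544 -1.829
v -0.809 -3.57 -1.211
v -2.311 -4.33 -0.969
v -1.666 -4.356 -0.351
v -1.865 -3.237 -0.742
v -1.255 -4.663 -1.438
v -1.162 -4.682 -0.922
v -0.851 -4.396 -1.234
v -1.655 -3.529 -0.358
v -1.344 -3.243 -0.67
v -0.947 -3.975 -0.502
v -1.776 -4.657 -1.51
v -1.465 -4.371 -1.822
v -2.269 -3.504 -0.946
v -1.958 -3.218 -1.258
v -2.173 -3.925 -1.678
v -1.495 -3.212 -1.506
v -1.19 -3.925 -1.855
v -1.71 -3.919 -1.926
v -1.899 -3.478 -1.711
v -1.116 -3.227 -1.143
v -0.811 -3.94 -1.492
v -0.718 -3.959 -0.975
v -0.906 -3.519 -0.76
v -1.057 -3.488 -1.596
v -2.309 -3.96 -0.688
v -2.004 -4.673 -1.037
v -2.214 -4.381 -1.42
v -2.402 -3.941 -1.205
v -1.93 -3.975 -0.325
v -1.625 -4.688 -0.674
v -1.221 -4.422 -0.469
v -1.41 -3.981 -0.254
v -2.063 -4.412 -0.584
v 1.913 3.551 -3.605
v 2.681 4.26 -2.659
v 2.682 4.261 -4.761
v 3.451 4.969 -3.815
v 2.909 2.471 -3.605
v 3.678 3.179 -2.659
v 3.679 3.18 -4.761
v 4.447 3.889 -3.815
f 2 1 5
f 2 5 3
f 3 5 6
f 3 6 4
f 5 1 7
f 5 7 6
f 6 7 8
f 6 8 4
f 7 1 9
f 7 9 8
f 8 9 10
f 8 10 4
f 9 1 11
f 9 11 10
f 10 11 12
f 10 12 4
f 11 1 13
f 11 13 12
f 12 13 14
f 12 14 4
f 13 1 15
f 13 15 14
f 14 15 16
f 14 16 4
f 15 1 17
f 15 17 16
f 16 17 18
f 16 18 4
f 17 1 19
f 17 19 18
f 18 19 20
f 18 20 4
f 19 1 21
f 19 21 20
f 20 21 22
f 20 22 4
f 21 1 23
f 21 23 22
f 22 23 24
f 22 24 4
f 23 1 2
f 23 2 24
f 24 2 3
f 24 3 4
f 26 28 25
f 29 26 25
f 25 28 27
f 27 29 25
f 26 32 28
f 30 26 29
f 30 32 26
f 28 32 27
f 31 29 27
f 27 32 31
f 31 30 29
f 32 30 31
f 33 70 49
f 70 44 73
f 49 73 38
f 70 73 49
f 33 49 45
f 49 38 50
f 45 50 34
f 49 50 45
f 33 45 54
f 45 34 55
f 54 55 40
f 45 55 54
f 33 54 66
f 54 40 69
f 66 69 43
f 54 69 66
f 33 66 70
f 66 43 74
f 70 74 44
f 66 74 70
f 34 50 61
f 50 38 64
f 61 64 42
f 50 64 61
f 38 73 51
f 73 44 72
f 51 72 37
f 73 72 51
f 44 74 71
f 74 43 67
f 71 67 35
f 74 67 71
f 43 69 68
f 69 40 56
f 68 56 39
f 69 56 68
f 40 55 60
f 55 34 57
f 60 57 41
f 55 57 60
f 36 62 48
f 62 42 63
f 48 63 37
f 62 63 48
f 36 48 46
f 48 37 47
f 46 47 35
f 48 47 46
f 36 46 53
f 46 35 52
f 53 52 39
f 46 52 53
f 36 53 58
f 53 39 59
f 58 59 41
f 53 59 58
f 36 58 62
f 58 41 65
f 62 65 42
f 58 65 62
f 37 63 51
f 63 42 64
f 51 64 38
f 63 64 51
f 35 47 71
f 47 37 72
f 71 72 44
f 47 72 71
f 39 52 68
f 52 35 67
f 68 67 43
f 52 67 68
f 41 59 60
f 59 39 56
f 60 56 40
f 59 56 60
f 42 65 61
f 65 41 57
f 61 57 34
f 65 57 61
f 76 78 75
f 79 76 75
f 75 78 77
f 77 79 75
f 76 82 78
f 80 76 79
f 80 82 76
f 78 82 77
f 81 79 77
f 77 82 81
f 81 80 79
f 82 80 81



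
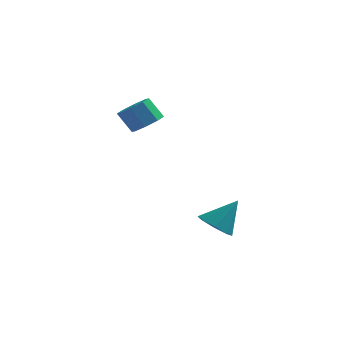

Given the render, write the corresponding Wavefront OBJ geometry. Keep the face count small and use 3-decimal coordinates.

v -3.151 3.174 3.009
v -2.611 2.71 3.455
v -3.309 2.862 4.457
v -3.849 3.326 4.011
v -2.464 3.336 3.464
v -3.161 3.487 4.465
v -2.718 3.867 3.206
v -3.416 4.018 4.207
v -3.227 3.992 2.833
v -3.925 4.144 3.834
v -3.691 3.638 2.563
v -4.389 3.79 3.565
v -3.839 3.013 2.555
v -4.536 3.164 3.556
v -3.584 2.482 2.813
v -4.282 2.633 3.814
v -3.075 2.356 3.186
v -3.773 2.508 4.187
v 0.136 1.621 -2.307
v 0.916 1.522 -2.784
v 1.044 2.259 -0.953
v 0.619 2.153 -2.881
v 0.039 2.473 -2.642
v -0.484 2.294 -2.207
v -0.645 1.721 -1.83
v -0.348 1.09 -1.732
v 0.232 0.77 -1.971
v 0.756 0.949 -2.406
f 2 1 5
f 2 5 3
f 3 5 6
f 3 6 4
f 5 1 7
f 5 7 6
f 6 7 8
f 6 8 4
f 7 1 9
f 7 9 8
f 8 9 10
f 8 10 4
f 9 1 11
f 9 11 10
f 10 11 12
f 10 12 4
f 11 1 13
f 11 13 12
f 12 13 14
f 12 14 4
f 13 1 15
f 13 15 14
f 14 15 16
f 14 16 4
f 15 1 17
f 15 17 16
f 16 17 18
f 16 18 4
f 17 1 2
f 17 2 18
f 18 2 3
f 18 3 4
f 20 19 22
f 20 22 21
f 22 19 23
f 22 23 21
f 23 19 24
f 23 24 21
f 24 19 25
f 24 25 21
f 25 19 26
f 25 26 21
f 26 19 27
f 26 27 21
f 27 19 28
f 27 28 21
f 28 19 20
f 28 20 21



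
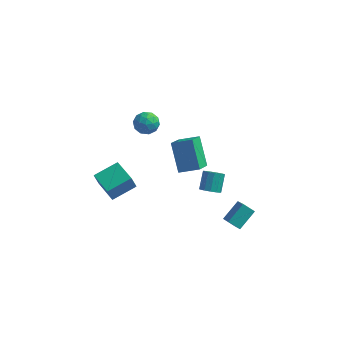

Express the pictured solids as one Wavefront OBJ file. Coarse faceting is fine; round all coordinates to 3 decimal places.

v -2.5 1.32 3.319
v -2.067 1.393 3.948
v -2.633 0.107 3.552
v -2.2 0.18 4.181
v -2.899 0.495 4.158
v -2.817 1.245 4.014
v -1.883 0.255 3.486
v -1.801 1.005 3.342
v -1.685 0.735 4.051
v -2.313 0.883 4.467
v -2.387 0.617 3.033
v -3.015 0.765 3.449
v -2.272 1.463 3.613
v -2.428 0.037 3.887
v -2.839 0.222 3.873
v -2.585 0.265 4.243
v -2.713 1.376 3.652
v -2.458 1.419 4.022
v -2.947 0.891 4.145
v -2.242 0.081 3.478
v -1.987 0.124 3.848
v -2.115 1.235 3.257
v -1.861 1.278 3.627
v -1.753 0.609 3.355
v -1.793 1.119 4.044
v -1.871 0.406 4.18
v -1.685 0.45 3.772
v -1.636 0.891 3.687
v -2.162 1.206 4.288
v -2.24 0.493 4.425
v -2.651 0.679 4.411
v -2.603 1.119 4.327
v -1.938 0.819 4.348
v -2.46 1.007 3.075
v -2.538 0.294 3.212
v -2.097 0.381 3.173
v -2.049 0.821 3.089
v -2.829 1.094 3.32
v -2.907 0.381 3.456
v -3.064 0.609 3.813
v -3.015 1.05 3.728
v -2.762 0.681 3.152
v -3.738 -1.259 -1.742
v -3.97 -1.391 -0.903
v -4.93 -0.013 -1.876
v -5.162 -0.144 -1.037
v -2.678 -0.196 -1.283
v -2.91 -0.327 -0.444
v -3.87 1.051 -1.417
v -4.102 0.919 -0.578
v 1.82 -1.334 0.884
v 2.242 -1.628 1.193
v 2.223 -0.8 2.005
v 1.8 -0.506 1.696
v 2.405 -1.418 0.983
v 2.386 -0.591 1.796
v 2.383 -1.182 0.742
v 2.364 -0.355 1.555
v 2.181 -0.994 0.546
v 2.162 -0.167 1.359
v 1.865 -0.914 0.457
v 1.846 -0.087 1.27
v 1.535 -0.967 0.504
v 1.516 -0.14 1.316
v 1.294 -1.137 0.671
v 1.275 -0.309 1.483
v 1.221 -1.369 0.905
v 1.202 -0.541 1.718
v 1.338 -1.59 1.133
v 1.318 -0.762 1.946
v 1.607 -1.729 1.282
v 1.588 -0.902 2.094
v 1.944 -1.744 1.304
v 1.925 -0.916 2.117
v -0.356 0.095 0.422
v -1.088 1.168 1.85
v -0.256 1.284 -0.42
v -0.988 2.357 1.008
v 0.788 0.303 0.852
v 0.056 1.376 2.28
v 0.888 1.492 0.01
v 0.156 2.565 1.438
v 2.276 -0.154 -2.895
v 2.783 -1.002 -2.082
v 2.827 0.878 -2.164
v 3.335 0.03 -1.35
v 2.945 -0.19 -3.35
v 3.453 -1.038 -2.536
v 3.497 0.842 -2.618
v 4.004 -0.006 -1.805
f 1 38 17
f 38 12 41
f 17 41 6
f 38 41 17
f 1 17 13
f 17 6 18
f 13 18 2
f 17 18 13
f 1 13 22
f 13 2 23
f 22 23 8
f 13 23 22
f 1 22 34
f 22 8 37
f 34 37 11
f 22 37 34
f 1 34 38
f 34 11 42
f 38 42 12
f 34 42 38
f 2 18 29
f 18 6 32
f 29 32 10
f 18 32 29
f 6 41 19
f 41 12 40
f 19 40 5
f 41 40 19
f 12 42 39
f 42 11 35
f 39 35 3
f 42 35 39
f 11 37 36
f 37 8 24
f 36 24 7
f 37 24 36
f 8 23 28
f 23 2 25
f 28 25 9
f 23 25 28
f 4 30 16
f 30 10 31
f 16 31 5
f 30 31 16
f 4 16 14
f 16 5 15
f 14 15 3
f 16 15 14
f 4 14 21
f 14 3 20
f 21 20 7
f 14 20 21
f 4 21 26
f 21 7 27
f 26 27 9
f 21 27 26
f 4 26 30
f 26 9 33
f 30 33 10
f 26 33 30
f 5 31 19
f 31 10 32
f 19 32 6
f 31 32 19
f 3 15 39
f 15 5 40
f 39 40 12
f 15 40 39
f 7 20 36
f 20 3 35
f 36 35 11
f 20 35 36
f 9 27 28
f 27 7 24
f 28 24 8
f 27 24 28
f 10 33 29
f 33 9 25
f 29 25 2
f 33 25 29
f 44 46 43
f 47 44 43
f 43 46 45
f 45 47 43
f 44 50 46
f 48 44 47
f 48 50 44
f 46 50 45
f 49 47 45
f 45 50 49
f 49 48 47
f 50 48 49
f 52 51 55
f 52 55 53
f 53 55 56
f 53 56 54
f 55 51 57
f 55 57 56
f 56 57 58
f 56 58 54
f 57 51 59
f 57 59 58
f 58 59 60
f 58 60 54
f 59 51 61
f 59 61 60
f 60 61 62
f 60 62 54
f 61 51 63
f 61 63 62
f 62 63 64
f 62 64 54
f 63 51 65
f 63 65 64
f 64 65 66
f 64 66 54
f 65 51 67
f 65 67 66
f 66 67 68
f 66 68 54
f 67 51 69
f 67 69 68
f 68 69 70
f 68 70 54
f 69 51 71
f 69 71 70
f 70 71 72
f 70 72 54
f 71 51 73
f 71 73 72
f 72 73 74
f 72 74 54
f 73 51 52
f 73 52 74
f 74 52 53
f 74 53 54
f 76 78 75
f 79 76 75
f 75 78 77
f 77 79 75
f 76 82 78
f 80 76 79
f 80 82 76
f 78 82 77
f 81 79 77
f 77 82 81
f 81 80 79
f 82 80 81
f 84 86 83
f 87 84 83
f 83 86 85
f 85 87 83
f 84 90 86
f 88 84 87
f 88 90 84
f 86 90 85
f 89 87 85
f 85 90 89
f 89 88 87
f 90 88 89



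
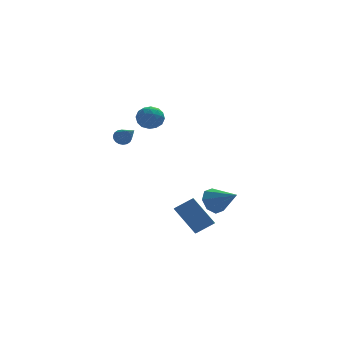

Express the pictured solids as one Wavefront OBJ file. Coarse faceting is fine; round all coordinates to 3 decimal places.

v 0.922 -1.507 -4.359
v -0.131 -0.547 -2.763
v 1.022 -0.661 -4.802
v -0.031 0.299 -3.206
v 2.011 -1.319 -3.754
v 0.958 -0.359 -2.158
v 2.111 -0.473 -4.197
v 1.058 0.487 -2.601
v 2.955 3.74 -4.402
v 3.507 3.62 -5.19
v 4.065 2.52 -3.438
v 3.744 4.176 -4.759
v 3.519 4.477 -4.119
v 2.963 4.346 -3.644
v 2.403 3.86 -3.613
v 2.166 3.303 -4.044
v 2.391 3.003 -4.684
v 2.946 3.134 -5.159
v -0.974 2.086 4.095
v -0.443 1.436 3.899
v -1.857 1.664 3.101
v -1.326 1.014 2.905
v -1.75 1.013 3.656
v -1.204 1.274 4.27
v -1.096 1.826 2.73
v -0.55 2.087 3.344
v -0.518 1.275 3.056
v -0.922 0.773 3.628
v -1.378 2.327 3.372
v -1.782 1.825 3.944
v -0.631 1.798 4.084
v -1.669 1.302 2.916
v -1.918 1.302 3.357
v -1.606 0.919 3.242
v -1.078 1.703 4.302
v -0.766 1.321 4.187
v -1.535 1.072 4.044
v -1.534 1.779 2.813
v -1.222 1.397 2.698
v -0.694 2.181 3.758
v -0.382 1.798 3.643
v -0.765 2.028 2.956
v -0.363 1.321 3.473
v -0.882 1.073 2.889
v -0.747 1.551 2.786
v -0.426 1.704 3.147
v -0.601 1.026 3.81
v -1.12 0.778 3.225
v -1.369 0.778 3.667
v -1.048 0.931 4.028
v -0.645 0.931 3.314
v -1.18 2.322 3.775
v -1.699 2.074 3.19
v -1.252 2.169 2.972
v -0.931 2.322 3.333
v -1.418 2.027 4.111
v -1.937 1.779 3.527
v -1.874 1.396 3.853
v -1.553 1.549 4.214
v -1.655 2.169 3.686
v -2.925 0.185 2.652
v -2.499 0.458 2.867
v -2.495 -1.345 3.748
v -2.682 0.515 3.018
v -2.913 0.507 3.098
v -3.147 0.435 3.089
v -3.337 0.313 2.994
v -3.445 0.166 2.831
v -3.45 0.023 2.633
v -3.352 -0.089 2.438
v -3.169 -0.146 2.286
v -2.937 -0.137 2.207
v -2.703 -0.065 2.216
v -2.514 0.056 2.311
v -2.405 0.203 2.474
v -2.4 0.347 2.672
f 2 4 1
f 5 2 1
f 1 4 3
f 3 5 1
f 2 8 4
f 6 2 5
f 6 8 2
f 4 8 3
f 7 5 3
f 3 8 7
f 7 6 5
f 8 6 7
f 10 9 12
f 10 12 11
f 12 9 13
f 12 13 11
f 13 9 14
f 13 14 11
f 14 9 15
f 14 15 11
f 15 9 16
f 15 16 11
f 16 9 17
f 16 17 11
f 17 9 18
f 17 18 11
f 18 9 10
f 18 10 11
f 19 56 35
f 56 30 59
f 35 59 24
f 56 59 35
f 19 35 31
f 35 24 36
f 31 36 20
f 35 36 31
f 19 31 40
f 31 20 41
f 40 41 26
f 31 41 40
f 19 40 52
f 40 26 55
f 52 55 29
f 40 55 52
f 19 52 56
f 52 29 60
f 56 60 30
f 52 60 56
f 20 36 47
f 36 24 50
f 47 50 28
f 36 50 47
f 24 59 37
f 59 30 58
f 37 58 23
f 59 58 37
f 30 60 57
f 60 29 53
f 57 53 21
f 60 53 57
f 29 55 54
f 55 26 42
f 54 42 25
f 55 42 54
f 26 41 46
f 41 20 43
f 46 43 27
f 41 43 46
f 22 48 34
f 48 28 49
f 34 49 23
f 48 49 34
f 22 34 32
f 34 23 33
f 32 33 21
f 34 33 32
f 22 32 39
f 32 21 38
f 39 38 25
f 32 38 39
f 22 39 44
f 39 25 45
f 44 45 27
f 39 45 44
f 22 44 48
f 44 27 51
f 48 51 28
f 44 51 48
f 23 49 37
f 49 28 50
f 37 50 24
f 49 50 37
f 21 33 57
f 33 23 58
f 57 58 30
f 33 58 57
f 25 38 54
f 38 21 53
f 54 53 29
f 38 53 54
f 27 45 46
f 45 25 42
f 46 42 26
f 45 42 46
f 28 51 47
f 51 27 43
f 47 43 20
f 51 43 47
f 62 61 64
f 62 64 63
f 64 61 65
f 64 65 63
f 65 61 66
f 65 66 63
f 66 61 67
f 66 67 63
f 67 61 68
f 67 68 63
f 68 61 69
f 68 69 63
f 69 61 70
f 69 70 63
f 70 61 71
f 70 71 63
f 71 61 72
f 71 72 63
f 72 61 73
f 72 73 63
f 73 61 74
f 73 74 63
f 74 61 75
f 74 75 63
f 75 61 76
f 75 76 63
f 76 61 62
f 76 62 63



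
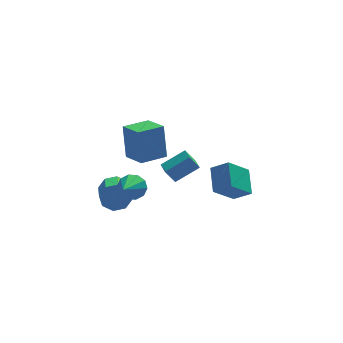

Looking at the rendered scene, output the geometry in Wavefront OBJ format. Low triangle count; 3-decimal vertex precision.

v 2.184 -0.1 -2.671
v 3.086 -0.681 -1.937
v 2.437 1.435 -1.766
v 3.339 0.854 -1.032
v 3.561 0.426 -3.948
v 4.463 -0.155 -3.214
v 3.814 1.961 -3.043
v 4.716 1.38 -2.309
v -2.259 -1.413 1.527
v -2.292 -0.843 3.652
v -2.798 0.029 1.132
v -2.832 0.599 3.256
v -0.688 -0.859 1.404
v -0.722 -0.289 3.528
v -1.228 0.583 1.008
v -1.261 1.153 3.133
v -3.437 0.238 -1.67
v -2.964 -0.125 -2.37
v -3.309 -2.041 -1.61
v -3.783 -1.678 -0.91
v -2.555 0.021 -1.815
v -2.901 -1.895 -1.056
v -2.663 0.294 -1.176
v -3.009 -1.622 -0.416
v -3.225 0.535 -0.825
v -3.571 -1.382 -0.066
v -3.911 0.601 -0.97
v -4.256 -1.315 -0.21
v -4.319 0.455 -1.524
v -4.665 -1.461 -0.765
v -4.211 0.182 -2.164
v -4.557 -1.734 -1.404
v -3.649 -0.058 -2.514
v -3.995 -1.975 -1.755
v -0.126 1.927 -1.996
v 1.347 2.028 -1.075
v -0.132 2.941 -2.098
v 1.341 3.043 -1.177
v 0.459 1.837 -2.923
v 1.932 1.939 -2.002
v 0.453 2.852 -3.025
v 1.926 2.953 -2.104
v -2.879 -1.811 -0.079
v -2.169 -1.889 0.4
v -3.681 -3.229 0.879
v -2.493 -1.543 0.641
v -2.964 -1.299 0.607
v -3.403 -1.251 0.311
v -3.641 -1.417 -0.134
v -3.589 -1.733 -0.558
v -3.265 -2.079 -0.799
v -2.794 -2.323 -0.765
v -2.355 -2.371 -0.469
v -2.117 -2.205 -0.024
f 2 4 1
f 5 2 1
f 1 4 3
f 3 5 1
f 2 8 4
f 6 2 5
f 6 8 2
f 4 8 3
f 7 5 3
f 3 8 7
f 7 6 5
f 8 6 7
f 10 12 9
f 13 10 9
f 9 12 11
f 11 13 9
f 10 16 12
f 14 10 13
f 14 16 10
f 12 16 11
f 15 13 11
f 11 16 15
f 15 14 13
f 16 14 15
f 18 17 21
f 18 21 19
f 19 21 22
f 19 22 20
f 21 17 23
f 21 23 22
f 22 23 24
f 22 24 20
f 23 17 25
f 23 25 24
f 24 25 26
f 24 26 20
f 25 17 27
f 25 27 26
f 26 27 28
f 26 28 20
f 27 17 29
f 27 29 28
f 28 29 30
f 28 30 20
f 29 17 31
f 29 31 30
f 30 31 32
f 30 32 20
f 31 17 33
f 31 33 32
f 32 33 34
f 32 34 20
f 33 17 18
f 33 18 34
f 34 18 19
f 34 19 20
f 36 38 35
f 39 36 35
f 35 38 37
f 37 39 35
f 36 42 38
f 40 36 39
f 40 42 36
f 38 42 37
f 41 39 37
f 37 42 41
f 41 40 39
f 42 40 41
f 44 43 46
f 44 46 45
f 46 43 47
f 46 47 45
f 47 43 48
f 47 48 45
f 48 43 49
f 48 49 45
f 49 43 50
f 49 50 45
f 50 43 51
f 50 51 45
f 51 43 52
f 51 52 45
f 52 43 53
f 52 53 45
f 53 43 54
f 53 54 45
f 54 43 44
f 54 44 45



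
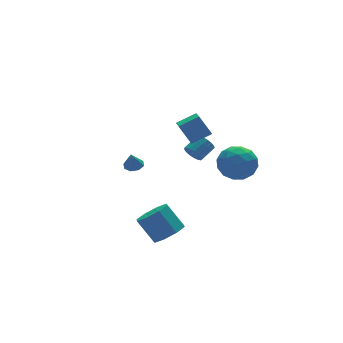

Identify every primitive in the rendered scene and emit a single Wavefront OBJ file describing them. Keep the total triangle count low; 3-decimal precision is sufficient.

v -1.098 3.685 -3.58
v -0.683 4.103 -3.42
v -1.342 3.535 -2.56
v -1.105 4.288 -3.494
v -1.523 4.12 -3.619
v -1.691 3.697 -3.721
v -1.512 3.266 -3.741
v -1.09 3.081 -3.667
v -0.673 3.249 -3.542
v -0.504 3.672 -3.44
v 1.605 -2.655 -0.038
v 2.149 -3.495 -0.678
v 0.551 -4.005 0.838
v 1.095 -4.845 0.198
v 1.697 -4.25 1.032
v 2.348 -3.416 0.491
v 0.352 -4.084 -0.331
v 1.003 -3.25 -0.872
v 1.374 -4.378 -0.859
v 2.206 -4.481 -0.017
v 0.494 -3.019 0.177
v 1.326 -3.122 1.019
v 1.969 -2.957 -0.435
v 0.731 -4.543 0.595
v 1.085 -4.194 1.085
v 1.405 -4.687 0.709
v 2.086 -2.91 0.252
v 2.406 -3.404 -0.124
v 2.141 -3.848 0.881
v 0.294 -4.096 0.284
v 0.614 -4.59 -0.092
v 1.295 -2.813 -0.549
v 1.615 -3.306 -0.925
v 0.559 -3.652 -0.721
v 1.834 -3.97 -0.917
v 1.215 -4.763 -0.403
v 0.777 -4.315 -0.713
v 1.16 -3.825 -1.031
v 2.323 -4.03 -0.422
v 1.704 -4.823 0.092
v 2.057 -4.474 0.583
v 2.44 -3.984 0.265
v 1.868 -4.549 -0.529
v 0.996 -2.677 0.068
v 0.377 -3.47 0.582
v 0.26 -3.516 -0.105
v 0.643 -3.026 -0.423
v 1.485 -2.737 0.563
v 0.866 -3.53 1.077
v 1.54 -3.675 1.191
v 1.923 -3.185 0.873
v 0.832 -2.951 0.689
v -2.902 -4.041 -3.992
v -2.221 -4.489 -3.378
v -2.757 -3.547 -2.095
v -3.438 -3.099 -2.708
v -1.935 -3.852 -3.727
v -2.471 -2.909 -2.444
v -2.216 -3.326 -4.231
v -2.751 -2.383 -2.948
v -2.898 -3.219 -4.594
v -3.434 -2.276 -3.311
v -3.583 -3.593 -4.605
v -4.119 -2.651 -3.322
v -3.869 -4.231 -4.256
v -4.405 -3.288 -2.973
v -3.589 -4.757 -3.752
v -4.124 -3.814 -2.469
v -2.906 -4.864 -3.389
v -3.442 -3.921 -2.106
v 0.289 0.886 0.718
v 1.445 0.666 1.294
v 0.838 2.22 0.126
v 1.994 2 0.701
v 0.726 0.2 -0.421
v 1.882 -0.02 0.154
v 1.275 1.534 -1.014
v 2.431 1.314 -0.438
v 2.09 2.532 -2.972
v 2.297 2.815 -3.519
v 3.277 3.112 -2.995
v 3.07 2.828 -2.448
v 2.148 3.043 -3.369
v 3.127 3.34 -2.845
v 1.985 3.154 -3.128
v 2.965 3.451 -2.603
v 1.847 3.122 -2.851
v 2.826 3.419 -2.327
v 1.764 2.955 -2.602
v 2.743 3.252 -2.078
v 1.756 2.691 -2.438
v 2.735 2.987 -1.913
v 1.825 2.39 -2.396
v 2.804 2.687 -1.872
v 1.954 2.122 -2.486
v 2.934 2.419 -1.962
v 2.115 1.948 -2.688
v 3.094 2.245 -2.163
v 2.27 1.907 -2.954
v 3.249 2.204 -2.43
v 2.384 2.01 -3.225
v 3.363 2.307 -2.701
v 2.43 2.232 -3.438
v 3.41 2.529 -2.913
v 2.399 2.523 -3.544
v 3.379 2.819 -3.02
f 2 1 4
f 2 4 3
f 4 1 5
f 4 5 3
f 5 1 6
f 5 6 3
f 6 1 7
f 6 7 3
f 7 1 8
f 7 8 3
f 8 1 9
f 8 9 3
f 9 1 10
f 9 10 3
f 10 1 2
f 10 2 3
f 11 48 27
f 48 22 51
f 27 51 16
f 48 51 27
f 11 27 23
f 27 16 28
f 23 28 12
f 27 28 23
f 11 23 32
f 23 12 33
f 32 33 18
f 23 33 32
f 11 32 44
f 32 18 47
f 44 47 21
f 32 47 44
f 11 44 48
f 44 21 52
f 48 52 22
f 44 52 48
f 12 28 39
f 28 16 42
f 39 42 20
f 28 42 39
f 16 51 29
f 51 22 50
f 29 50 15
f 51 50 29
f 22 52 49
f 52 21 45
f 49 45 13
f 52 45 49
f 21 47 46
f 47 18 34
f 46 34 17
f 47 34 46
f 18 33 38
f 33 12 35
f 38 35 19
f 33 35 38
f 14 40 26
f 40 20 41
f 26 41 15
f 40 41 26
f 14 26 24
f 26 15 25
f 24 25 13
f 26 25 24
f 14 24 31
f 24 13 30
f 31 30 17
f 24 30 31
f 14 31 36
f 31 17 37
f 36 37 19
f 31 37 36
f 14 36 40
f 36 19 43
f 40 43 20
f 36 43 40
f 15 41 29
f 41 20 42
f 29 42 16
f 41 42 29
f 13 25 49
f 25 15 50
f 49 50 22
f 25 50 49
f 17 30 46
f 30 13 45
f 46 45 21
f 30 45 46
f 19 37 38
f 37 17 34
f 38 34 18
f 37 34 38
f 20 43 39
f 43 19 35
f 39 35 12
f 43 35 39
f 54 53 57
f 54 57 55
f 55 57 58
f 55 58 56
f 57 53 59
f 57 59 58
f 58 59 60
f 58 60 56
f 59 53 61
f 59 61 60
f 60 61 62
f 60 62 56
f 61 53 63
f 61 63 62
f 62 63 64
f 62 64 56
f 63 53 65
f 63 65 64
f 64 65 66
f 64 66 56
f 65 53 67
f 65 67 66
f 66 67 68
f 66 68 56
f 67 53 69
f 67 69 68
f 68 69 70
f 68 70 56
f 69 53 54
f 69 54 70
f 70 54 55
f 70 55 56
f 72 74 71
f 75 72 71
f 71 74 73
f 73 75 71
f 72 78 74
f 76 72 75
f 76 78 72
f 74 78 73
f 77 75 73
f 73 78 77
f 77 76 75
f 78 76 77
f 80 79 83
f 80 83 81
f 81 83 84
f 81 84 82
f 83 79 85
f 83 85 84
f 84 85 86
f 84 86 82
f 85 79 87
f 85 87 86
f 86 87 88
f 86 88 82
f 87 79 89
f 87 89 88
f 88 89 90
f 88 90 82
f 89 79 91
f 89 91 90
f 90 91 92
f 90 92 82
f 91 79 93
f 91 93 92
f 92 93 94
f 92 94 82
f 93 79 95
f 93 95 94
f 94 95 96
f 94 96 82
f 95 79 97
f 95 97 96
f 96 97 98
f 96 98 82
f 97 79 99
f 97 99 98
f 98 99 100
f 98 100 82
f 99 79 101
f 99 101 100
f 100 101 102
f 100 102 82
f 101 79 103
f 101 103 102
f 102 103 104
f 102 104 82
f 103 79 105
f 103 105 104
f 104 105 106
f 104 106 82
f 105 79 80
f 105 80 106
f 106 80 81
f 106 81 82



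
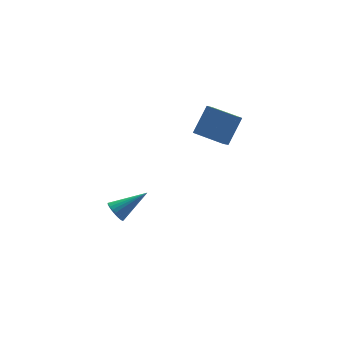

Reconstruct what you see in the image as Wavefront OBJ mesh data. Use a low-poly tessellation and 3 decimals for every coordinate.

v -1.195 1.282 -4.003
v -0.835 1.608 -4.548
v 0.655 1.158 -2.857
v -0.917 1.833 -4.393
v -1.04 1.973 -4.178
v -1.187 2.009 -3.937
v -1.336 1.933 -3.706
v -1.463 1.759 -3.52
v -1.549 1.512 -3.408
v -1.581 1.23 -3.386
v -1.555 0.955 -3.458
v -1.473 0.731 -3.613
v -1.35 0.59 -3.828
v -1.203 0.555 -4.069
v -1.054 0.63 -4.301
v -0.927 0.805 -4.487
v -0.841 1.052 -4.599
v -0.809 1.334 -4.621
v 3.712 -2.151 2.858
v 4.79 -1.518 4.29
v 2.584 -0.699 3.066
v 3.662 -0.066 4.497
v 4.238 -1.654 2.243
v 5.316 -1.021 3.674
v 3.11 -0.202 2.45
v 4.188 0.431 3.882
f 2 1 4
f 2 4 3
f 4 1 5
f 4 5 3
f 5 1 6
f 5 6 3
f 6 1 7
f 6 7 3
f 7 1 8
f 7 8 3
f 8 1 9
f 8 9 3
f 9 1 10
f 9 10 3
f 10 1 11
f 10 11 3
f 11 1 12
f 11 12 3
f 12 1 13
f 12 13 3
f 13 1 14
f 13 14 3
f 14 1 15
f 14 15 3
f 15 1 16
f 15 16 3
f 16 1 17
f 16 17 3
f 17 1 18
f 17 18 3
f 18 1 2
f 18 2 3
f 20 22 19
f 23 20 19
f 19 22 21
f 21 23 19
f 20 26 22
f 24 20 23
f 24 26 20
f 22 26 21
f 25 23 21
f 21 26 25
f 25 24 23
f 26 24 25



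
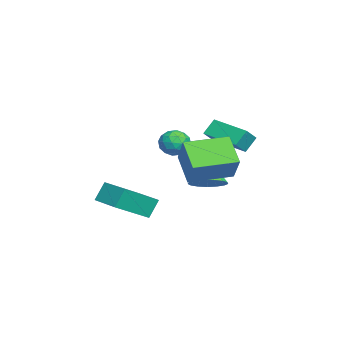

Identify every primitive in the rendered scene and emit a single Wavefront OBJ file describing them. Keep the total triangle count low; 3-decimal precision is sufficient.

v -2.657 1.005 0.997
v -2.399 1.356 0.327
v -1.441 0.944 1.433
v -1.183 1.295 0.763
v -1.614 1.711 1.292
v -2.366 1.749 1.022
v -1.474 0.551 0.738
v -2.226 0.589 0.468
v -1.668 1.076 0.167
v -1.755 1.792 0.509
v -2.085 0.508 1.251
v -2.172 1.224 1.593
v -2.635 1.186 0.624
v -1.205 1.114 1.136
v -1.459 1.358 1.447
v -1.307 1.565 1.053
v -2.615 1.417 1.032
v -2.463 1.623 0.639
v -2.002 1.832 1.206
v -1.377 0.677 1.121
v -1.225 0.883 0.728
v -2.533 0.735 0.707
v -2.381 0.942 0.313
v -1.838 0.468 0.554
v -2.053 1.228 0.136
v -1.339 1.191 0.392
v -1.51 0.754 0.377
v -1.951 0.777 0.219
v -2.104 1.649 0.337
v -1.39 1.613 0.593
v -1.643 1.857 0.904
v -2.085 1.88 0.746
v -1.675 1.484 0.243
v -2.45 0.687 1.167
v -1.736 0.651 1.423
v -1.755 0.42 1.014
v -2.197 0.443 0.856
v -2.501 1.109 1.368
v -1.787 1.072 1.624
v -1.889 1.523 1.541
v -2.33 1.546 1.383
v -2.165 0.816 1.517
v -0.82 2.805 -1.197
v -0.11 3.133 -0.713
v -1.64 2.695 0.077
v -0.335 3.493 -0.827
v -0.672 3.696 -1.026
v -1.042 3.695 -1.264
v -1.361 3.49 -1.487
v -1.557 3.127 -1.644
v -1.583 2.691 -1.698
v -1.435 2.281 -1.638
v -1.145 1.991 -1.477
v -0.782 1.887 -1.251
v -0.427 1.993 -1.014
v -0.162 2.286 -0.818
v -0.047 2.697 -0.71
v -3.742 2.274 0.925
v -4.186 2.73 1.683
v -4.434 2.663 0.285
v -4.878 3.12 1.042
v -2.562 3.9 0.638
v -3.006 4.357 1.395
v -3.254 4.29 -0.003
v -3.698 4.746 0.755
v 1.64 2.162 -0.257
v 0.513 1.596 0.854
v 0.813 4.108 -0.103
v -0.313 3.542 1.008
v 2.713 2.518 1.012
v 1.587 1.952 2.123
v 1.887 4.464 1.166
v 0.76 3.898 2.277
v -0.475 -0.759 -2.929
v -0.882 -0.37 -1.972
v 0.64 0.317 -2.892
v 0.234 0.705 -1.935
v 0.786 -2.105 -1.845
v 0.38 -1.717 -0.888
v 1.902 -1.03 -1.808
v 1.495 -0.641 -0.851
f 1 38 17
f 38 12 41
f 17 41 6
f 38 41 17
f 1 17 13
f 17 6 18
f 13 18 2
f 17 18 13
f 1 13 22
f 13 2 23
f 22 23 8
f 13 23 22
f 1 22 34
f 22 8 37
f 34 37 11
f 22 37 34
f 1 34 38
f 34 11 42
f 38 42 12
f 34 42 38
f 2 18 29
f 18 6 32
f 29 32 10
f 18 32 29
f 6 41 19
f 41 12 40
f 19 40 5
f 41 40 19
f 12 42 39
f 42 11 35
f 39 35 3
f 42 35 39
f 11 37 36
f 37 8 24
f 36 24 7
f 37 24 36
f 8 23 28
f 23 2 25
f 28 25 9
f 23 25 28
f 4 30 16
f 30 10 31
f 16 31 5
f 30 31 16
f 4 16 14
f 16 5 15
f 14 15 3
f 16 15 14
f 4 14 21
f 14 3 20
f 21 20 7
f 14 20 21
f 4 21 26
f 21 7 27
f 26 27 9
f 21 27 26
f 4 26 30
f 26 9 33
f 30 33 10
f 26 33 30
f 5 31 19
f 31 10 32
f 19 32 6
f 31 32 19
f 3 15 39
f 15 5 40
f 39 40 12
f 15 40 39
f 7 20 36
f 20 3 35
f 36 35 11
f 20 35 36
f 9 27 28
f 27 7 24
f 28 24 8
f 27 24 28
f 10 33 29
f 33 9 25
f 29 25 2
f 33 25 29
f 44 43 46
f 44 46 45
f 46 43 47
f 46 47 45
f 47 43 48
f 47 48 45
f 48 43 49
f 48 49 45
f 49 43 50
f 49 50 45
f 50 43 51
f 50 51 45
f 51 43 52
f 51 52 45
f 52 43 53
f 52 53 45
f 53 43 54
f 53 54 45
f 54 43 55
f 54 55 45
f 55 43 56
f 55 56 45
f 56 43 57
f 56 57 45
f 57 43 44
f 57 44 45
f 59 61 58
f 62 59 58
f 58 61 60
f 60 62 58
f 59 65 61
f 63 59 62
f 63 65 59
f 61 65 60
f 64 62 60
f 60 65 64
f 64 63 62
f 65 63 64
f 67 69 66
f 70 67 66
f 66 69 68
f 68 70 66
f 67 73 69
f 71 67 70
f 71 73 67
f 69 73 68
f 72 70 68
f 68 73 72
f 72 71 70
f 73 71 72
f 75 77 74
f 78 75 74
f 74 77 76
f 76 78 74
f 75 81 77
f 79 75 78
f 79 81 75
f 77 81 76
f 80 78 76
f 76 81 80
f 80 79 78
f 81 79 80



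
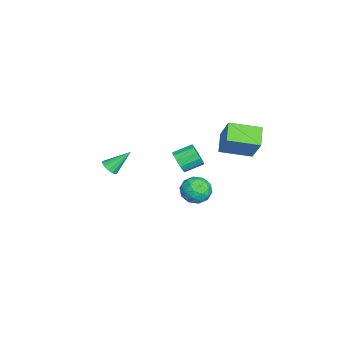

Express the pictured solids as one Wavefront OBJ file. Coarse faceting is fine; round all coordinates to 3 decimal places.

v -1.633 0.034 -0.625
v -1.244 0.456 -1.224
v -1.677 1.608 -0.694
v -2.067 1.186 -0.095
v -1.675 0.368 -1.384
v -2.108 1.52 -0.854
v -2.092 0.173 -1.302
v -2.526 1.325 -0.772
v -2.364 -0.065 -1.006
v -2.797 1.087 -0.476
v -2.404 -0.272 -0.588
v -2.837 0.88 -0.058
v -2.199 -0.382 -0.183
v -2.632 0.77 0.347
v -1.815 -0.36 0.083
v -2.248 0.792 0.613
v -1.373 -0.212 0.123
v -1.806 0.94 0.653
v -1.013 0.013 -0.074
v -1.447 1.165 0.456
v -0.851 0.246 -0.446
v -1.284 1.398 0.084
v -0.937 0.411 -0.875
v -1.37 1.563 -0.345
v 2.771 2.497 0.54
v 3.225 2.195 1.39
v 3.215 1.105 -0.19
v 3.669 0.803 0.66
v 2.662 0.869 0.62
v 2.388 1.729 1.072
v 4.052 1.571 0.128
v 3.778 2.431 0.58
v 4.016 1.623 1.135
v 3.157 1.189 1.44
v 3.283 2.111 -0.24
v 2.424 1.677 0.065
v 2.959 2.468 1.03
v 3.481 0.832 0.17
v 2.89 0.871 0.147
v 3.156 0.693 0.647
v 2.467 2.194 0.842
v 2.733 2.017 1.342
v 2.403 1.237 0.889
v 3.707 1.283 -0.142
v 3.973 1.106 0.358
v 3.284 2.607 0.553
v 3.55 2.429 1.053
v 4.037 2.063 0.311
v 3.691 1.954 1.379
v 3.952 1.137 0.95
v 4.177 1.588 0.637
v 4.016 2.093 0.903
v 3.186 1.699 1.558
v 3.447 0.881 1.129
v 2.855 0.92 1.106
v 2.694 1.425 1.371
v 3.651 1.363 1.408
v 2.993 2.419 0.071
v 3.254 1.601 -0.358
v 3.746 1.875 -0.171
v 3.585 2.38 0.094
v 2.488 2.163 0.25
v 2.749 1.346 -0.179
v 2.424 1.207 0.297
v 2.263 1.712 0.563
v 2.789 1.937 -0.208
v -0.737 2.555 1.192
v -1.979 2.531 1.901
v -1.043 4.557 0.721
v -2.286 4.534 1.429
v 0.266 3.126 2.971
v -0.977 3.103 3.679
v -0.041 5.129 2.499
v -1.283 5.105 3.208
v -2.546 -4.338 -2.196
v -2.103 -4.576 -1.784
v -3.014 -3.082 -0.964
v -1.932 -4.319 -1.981
v -1.957 -4.068 -2.247
v -2.168 -3.903 -2.496
v -2.499 -3.875 -2.65
v -2.845 -3.995 -2.659
v -3.096 -4.223 -2.522
v -3.172 -4.488 -2.281
v -3.05 -4.705 -2.012
v -2.767 -4.806 -1.802
v -2.414 -4.758 -1.717
f 2 1 5
f 2 5 3
f 3 5 6
f 3 6 4
f 5 1 7
f 5 7 6
f 6 7 8
f 6 8 4
f 7 1 9
f 7 9 8
f 8 9 10
f 8 10 4
f 9 1 11
f 9 11 10
f 10 11 12
f 10 12 4
f 11 1 13
f 11 13 12
f 12 13 14
f 12 14 4
f 13 1 15
f 13 15 14
f 14 15 16
f 14 16 4
f 15 1 17
f 15 17 16
f 16 17 18
f 16 18 4
f 17 1 19
f 17 19 18
f 18 19 20
f 18 20 4
f 19 1 21
f 19 21 20
f 20 21 22
f 20 22 4
f 21 1 23
f 21 23 22
f 22 23 24
f 22 24 4
f 23 1 2
f 23 2 24
f 24 2 3
f 24 3 4
f 25 62 41
f 62 36 65
f 41 65 30
f 62 65 41
f 25 41 37
f 41 30 42
f 37 42 26
f 41 42 37
f 25 37 46
f 37 26 47
f 46 47 32
f 37 47 46
f 25 46 58
f 46 32 61
f 58 61 35
f 46 61 58
f 25 58 62
f 58 35 66
f 62 66 36
f 58 66 62
f 26 42 53
f 42 30 56
f 53 56 34
f 42 56 53
f 30 65 43
f 65 36 64
f 43 64 29
f 65 64 43
f 36 66 63
f 66 35 59
f 63 59 27
f 66 59 63
f 35 61 60
f 61 32 48
f 60 48 31
f 61 48 60
f 32 47 52
f 47 26 49
f 52 49 33
f 47 49 52
f 28 54 40
f 54 34 55
f 40 55 29
f 54 55 40
f 28 40 38
f 40 29 39
f 38 39 27
f 40 39 38
f 28 38 45
f 38 27 44
f 45 44 31
f 38 44 45
f 28 45 50
f 45 31 51
f 50 51 33
f 45 51 50
f 28 50 54
f 50 33 57
f 54 57 34
f 50 57 54
f 29 55 43
f 55 34 56
f 43 56 30
f 55 56 43
f 27 39 63
f 39 29 64
f 63 64 36
f 39 64 63
f 31 44 60
f 44 27 59
f 60 59 35
f 44 59 60
f 33 51 52
f 51 31 48
f 52 48 32
f 51 48 52
f 34 57 53
f 57 33 49
f 53 49 26
f 57 49 53
f 68 70 67
f 71 68 67
f 67 70 69
f 69 71 67
f 68 74 70
f 72 68 71
f 72 74 68
f 70 74 69
f 73 71 69
f 69 74 73
f 73 72 71
f 74 72 73
f 76 75 78
f 76 78 77
f 78 75 79
f 78 79 77
f 79 75 80
f 79 80 77
f 80 75 81
f 80 81 77
f 81 75 82
f 81 82 77
f 82 75 83
f 82 83 77
f 83 75 84
f 83 84 77
f 84 75 85
f 84 85 77
f 85 75 86
f 85 86 77
f 86 75 87
f 86 87 77
f 87 75 76
f 87 76 77



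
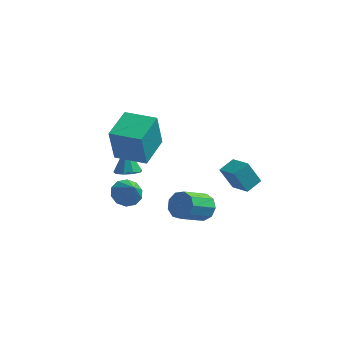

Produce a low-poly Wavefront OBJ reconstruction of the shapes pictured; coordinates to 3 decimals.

v 1.828 -3.332 -2.193
v 2.325 -3.209 -1.578
v 1.489 -4.365 -0.672
v 0.992 -4.488 -1.287
v 1.896 -2.871 -1.542
v 1.06 -4.027 -0.637
v 1.435 -2.749 -1.811
v 0.599 -3.905 -0.906
v 1.159 -2.899 -2.259
v 0.322 -4.055 -1.353
v 1.195 -3.252 -2.675
v 0.359 -4.408 -1.77
v 1.528 -3.642 -2.866
v 0.692 -4.798 -1.961
v 2.001 -3.887 -2.742
v 1.165 -5.043 -1.836
v 2.393 -3.873 -2.361
v 1.557 -5.029 -1.455
v 2.521 -3.605 -1.901
v 1.685 -4.761 -0.995
v -2.132 -2.818 -2.287
v -1.583 -3.152 -2.812
v -1.548 -3.482 -1.253
v -1.388 -2.711 -2.638
v -1.477 -2.31 -2.33
v -1.816 -2.104 -2.006
v -2.276 -2.17 -1.789
v -2.681 -2.484 -1.762
v -2.876 -2.925 -1.935
v -2.787 -3.326 -2.243
v -2.448 -3.532 -2.567
v -1.988 -3.466 -2.785
v 3.565 -1.112 -2.406
v 2.897 -1.187 -1.155
v 2.643 -0.31 -2.85
v 1.975 -0.385 -1.599
v 4.085 -0.335 -2.081
v 3.417 -0.41 -0.83
v 3.163 0.467 -2.525
v 2.495 0.392 -1.274
v -2.768 -2.651 0.151
v -2.93 -3.006 2.133
v -2.461 -0.83 0.502
v -2.623 -1.185 2.484
v -1.057 -2.955 0.236
v -1.219 -3.31 2.218
v -0.75 -1.134 0.587
v -0.912 -1.489 2.569
v -3.458 2.161 -4.671
v -3 1.637 -4.366
v -3.722 2.819 -3.149
v -2.725 2.058 -4.5
v -2.793 2.526 -4.715
v -3.173 2.824 -4.909
v -3.686 2.811 -4.992
v -4.092 2.494 -4.925
v -4.202 2.021 -4.74
v -3.964 1.613 -4.522
v -3.489 1.462 -4.374
f 2 1 5
f 2 5 3
f 3 5 6
f 3 6 4
f 5 1 7
f 5 7 6
f 6 7 8
f 6 8 4
f 7 1 9
f 7 9 8
f 8 9 10
f 8 10 4
f 9 1 11
f 9 11 10
f 10 11 12
f 10 12 4
f 11 1 13
f 11 13 12
f 12 13 14
f 12 14 4
f 13 1 15
f 13 15 14
f 14 15 16
f 14 16 4
f 15 1 17
f 15 17 16
f 16 17 18
f 16 18 4
f 17 1 19
f 17 19 18
f 18 19 20
f 18 20 4
f 19 1 2
f 19 2 20
f 20 2 3
f 20 3 4
f 22 21 24
f 22 24 23
f 24 21 25
f 24 25 23
f 25 21 26
f 25 26 23
f 26 21 27
f 26 27 23
f 27 21 28
f 27 28 23
f 28 21 29
f 28 29 23
f 29 21 30
f 29 30 23
f 30 21 31
f 30 31 23
f 31 21 32
f 31 32 23
f 32 21 22
f 32 22 23
f 34 36 33
f 37 34 33
f 33 36 35
f 35 37 33
f 34 40 36
f 38 34 37
f 38 40 34
f 36 40 35
f 39 37 35
f 35 40 39
f 39 38 37
f 40 38 39
f 42 44 41
f 45 42 41
f 41 44 43
f 43 45 41
f 42 48 44
f 46 42 45
f 46 48 42
f 44 48 43
f 47 45 43
f 43 48 47
f 47 46 45
f 48 46 47
f 50 49 52
f 50 52 51
f 52 49 53
f 52 53 51
f 53 49 54
f 53 54 51
f 54 49 55
f 54 55 51
f 55 49 56
f 55 56 51
f 56 49 57
f 56 57 51
f 57 49 58
f 57 58 51
f 58 49 59
f 58 59 51
f 59 49 50
f 59 50 51

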